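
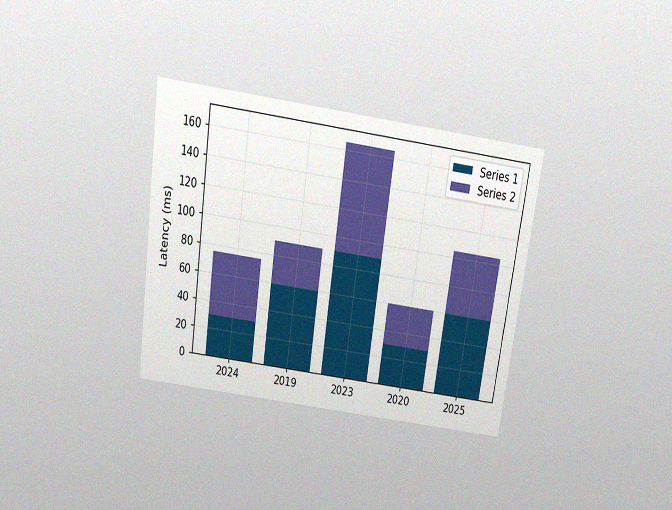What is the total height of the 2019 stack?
The chart is tilted about 8° clockwise and viewed slightly from above, with some photo noise. The 2019 stack's top reaches 90ms on the y-axis.

90ms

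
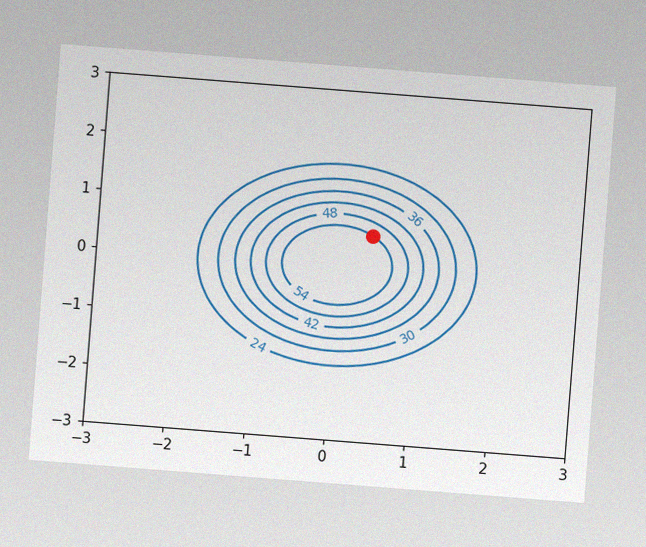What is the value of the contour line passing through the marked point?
The chart is tilted about 4° clockwise, with some photo noise. The marked point sits on the contour labelled 54.

54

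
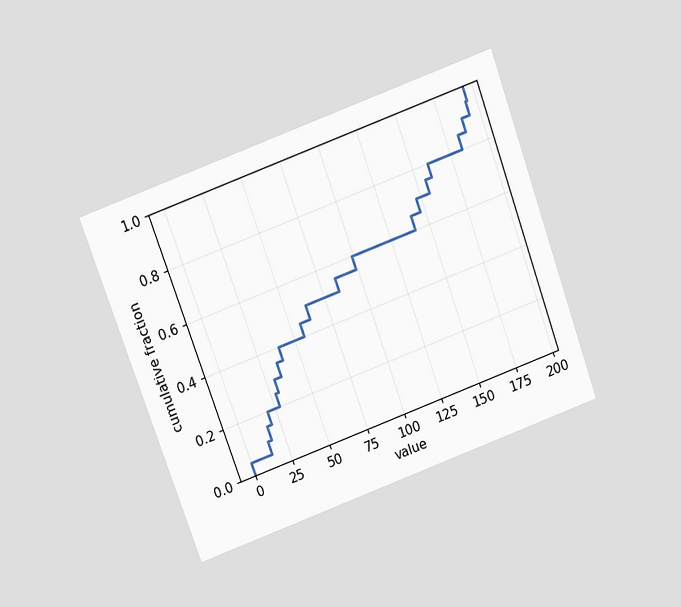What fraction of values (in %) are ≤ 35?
35%

The chart is tilted about 20° counter-clockwise and viewed at a slight angle. At x=35 the ECDF step is at 35%.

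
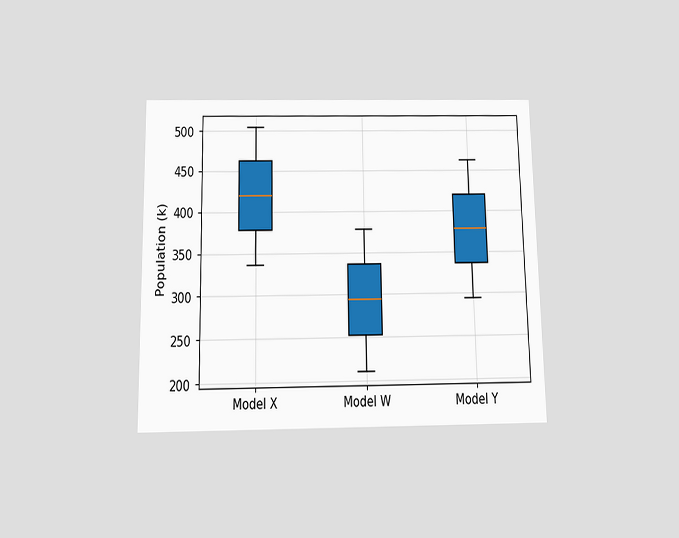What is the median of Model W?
The chart is viewed slightly from below. The median line in the Model W box sits at 294k.

294k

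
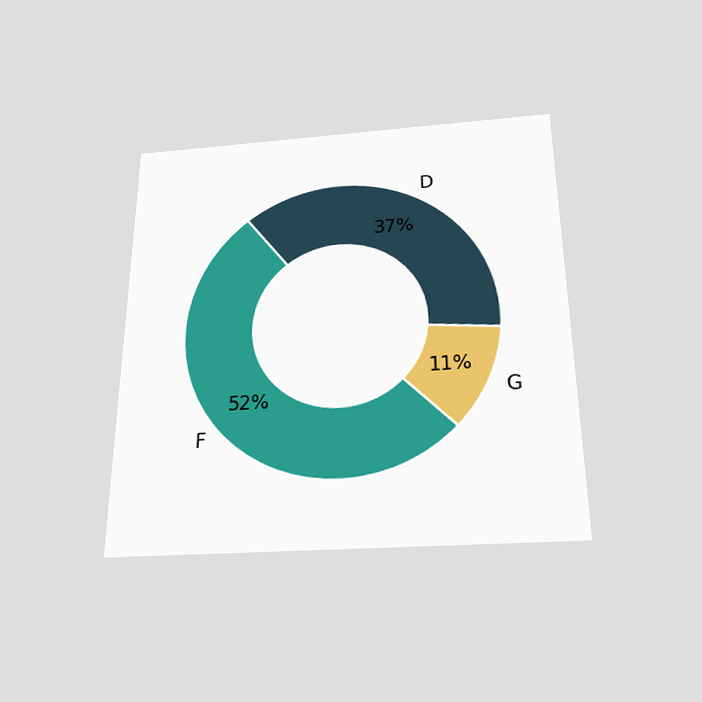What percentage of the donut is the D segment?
The chart is viewed slightly from below. The D segment takes up 37% of the ring.

37%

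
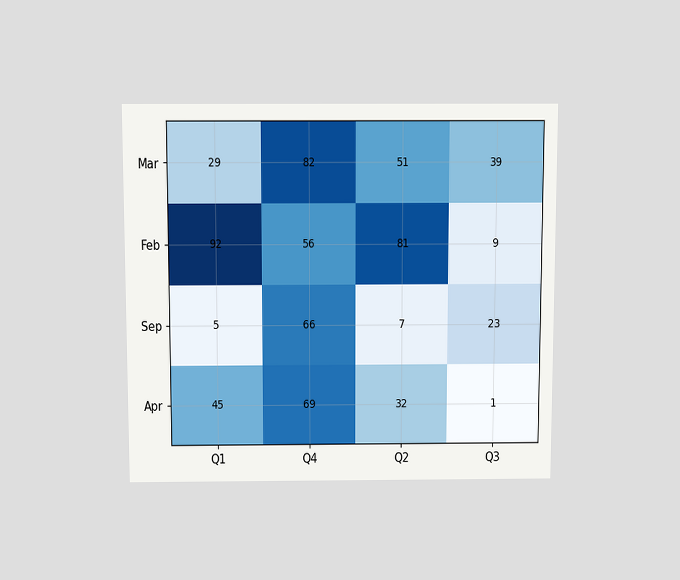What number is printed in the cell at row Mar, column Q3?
39

The chart is viewed slightly from above. The (Mar, Q3) cell reads 39.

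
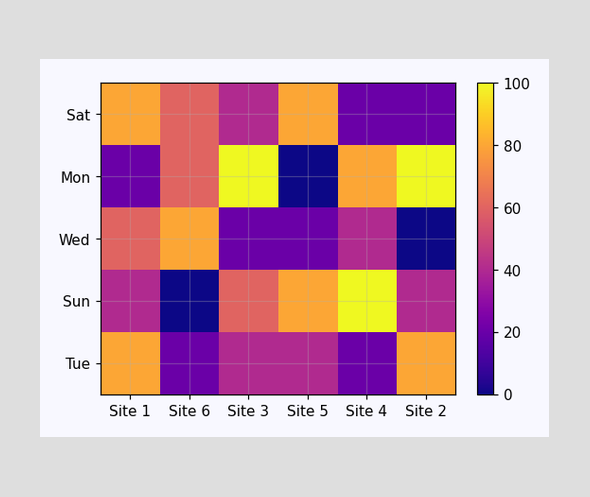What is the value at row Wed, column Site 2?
Matching cell (Wed, Site 2) against the colorbar gives 0.

0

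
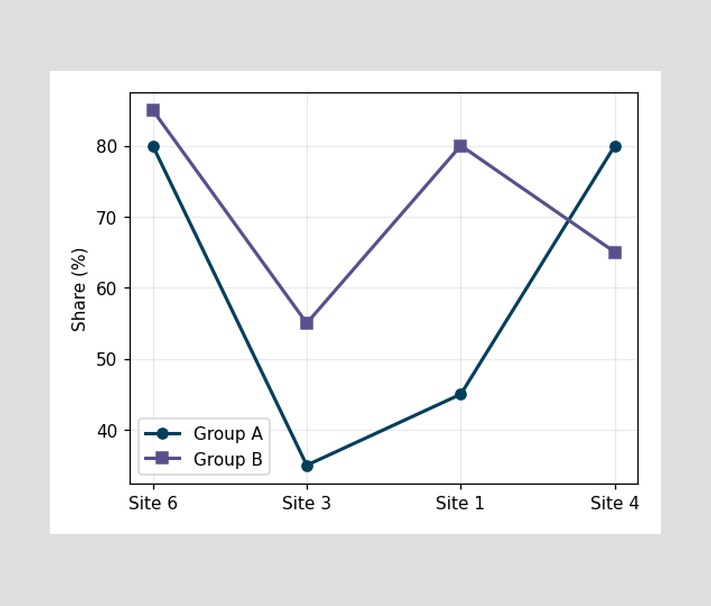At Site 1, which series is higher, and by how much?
At Site 1, Group B sits above the other line by 35%.

Group B, by 35%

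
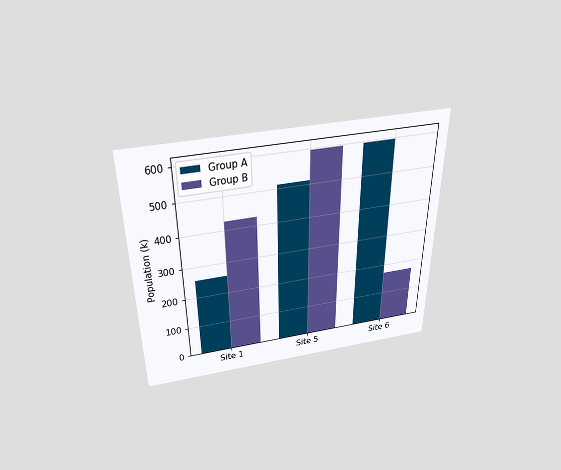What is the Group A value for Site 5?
510k

The chart is viewed slightly from above. The Group A bar at Site 5 reaches 510k on the y-axis.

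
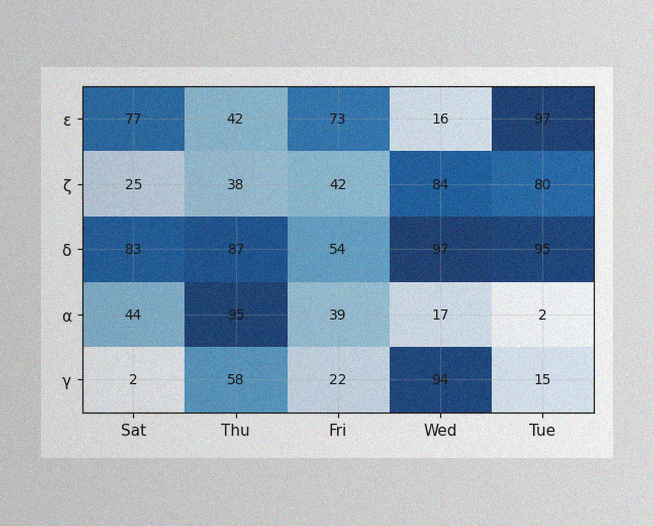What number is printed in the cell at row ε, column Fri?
73

The image has some photo noise and uneven lighting. The (ε, Fri) cell reads 73.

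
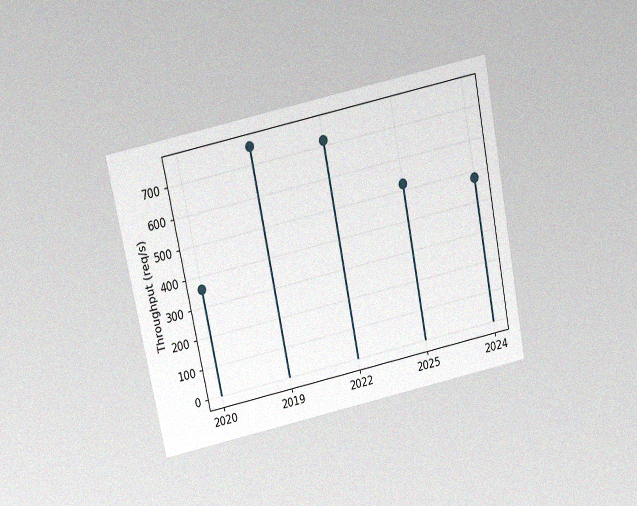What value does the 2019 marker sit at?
The chart is tilted about 11° counter-clockwise and viewed slightly from above, with some photo noise. The 2019 marker sits at 760req/s.

760req/s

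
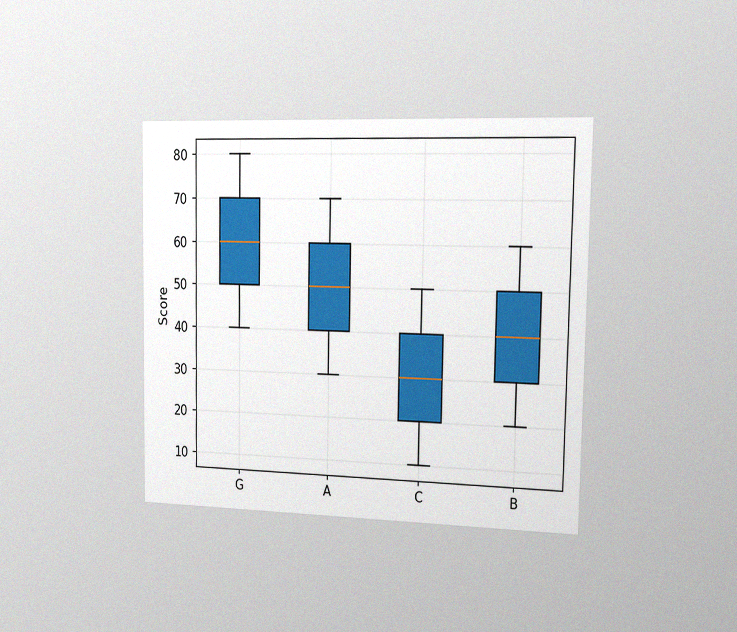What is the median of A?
50

The chart is viewed slightly from the right, with some photo noise. The median line in the A box sits at 50.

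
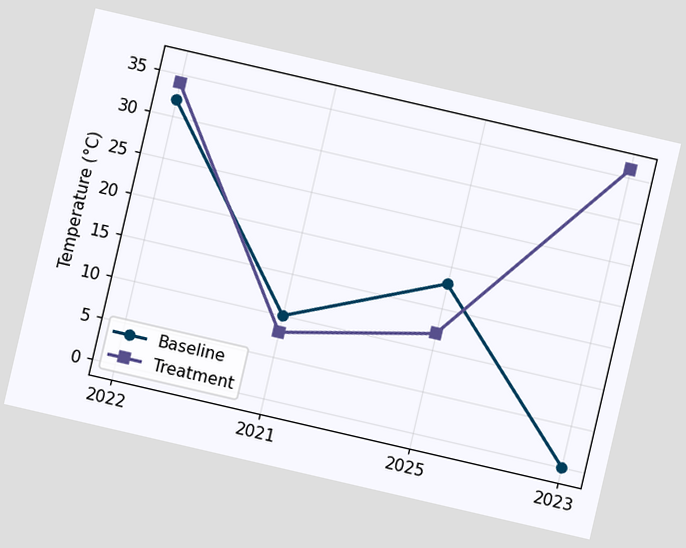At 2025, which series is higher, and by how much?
Baseline, by 6°C

The chart is tilted about 13° clockwise. At 2025, Baseline sits above the other line by 6°C.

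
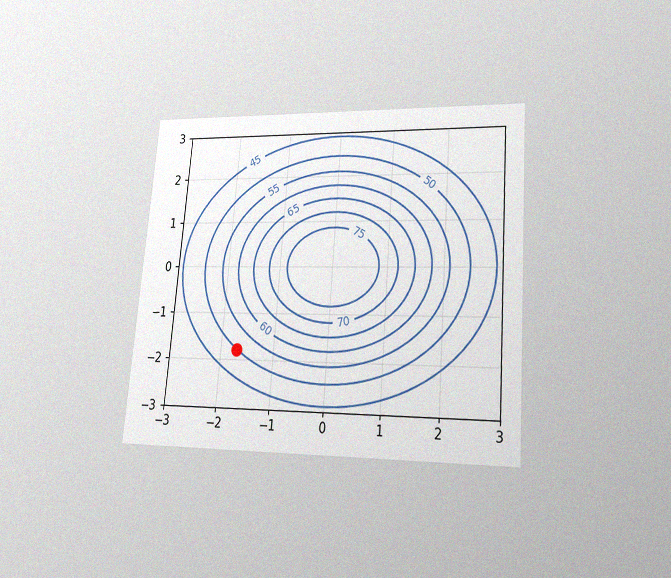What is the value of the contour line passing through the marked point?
50

The chart is tilted about 5° clockwise and viewed at a slight angle, with some photo noise. The marked point sits on the contour labelled 50.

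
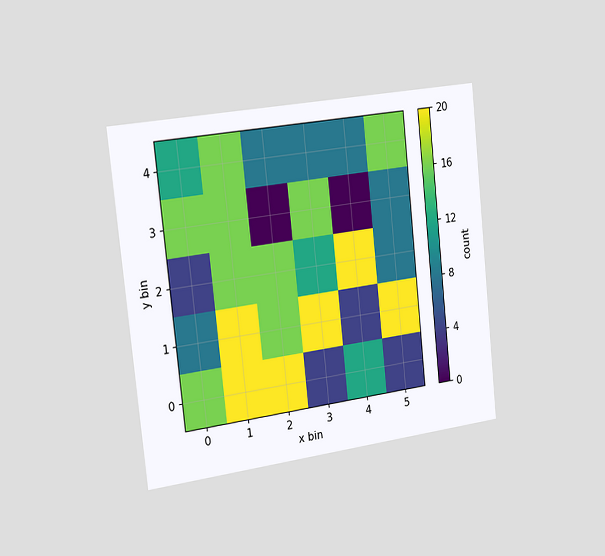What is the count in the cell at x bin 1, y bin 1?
20

The chart is tilted about 6° counter-clockwise and viewed slightly from the left. Matching the cell (1, 1) against the colorbar gives 20.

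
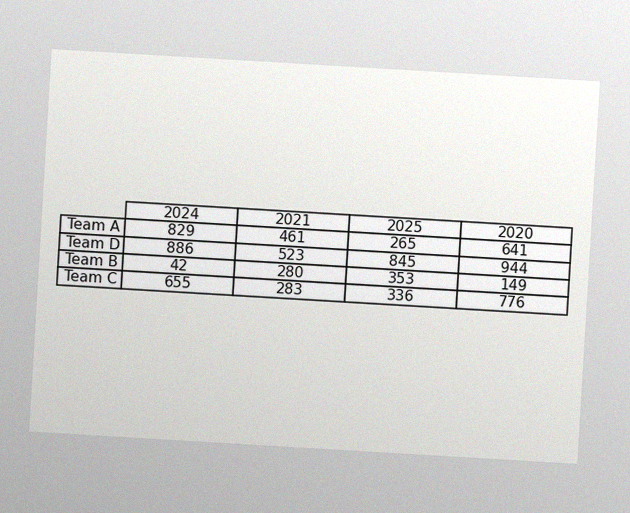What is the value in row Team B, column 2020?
The chart is tilted about 3° clockwise, with some photo noise. The (Team B, 2020) cell reads 149.

149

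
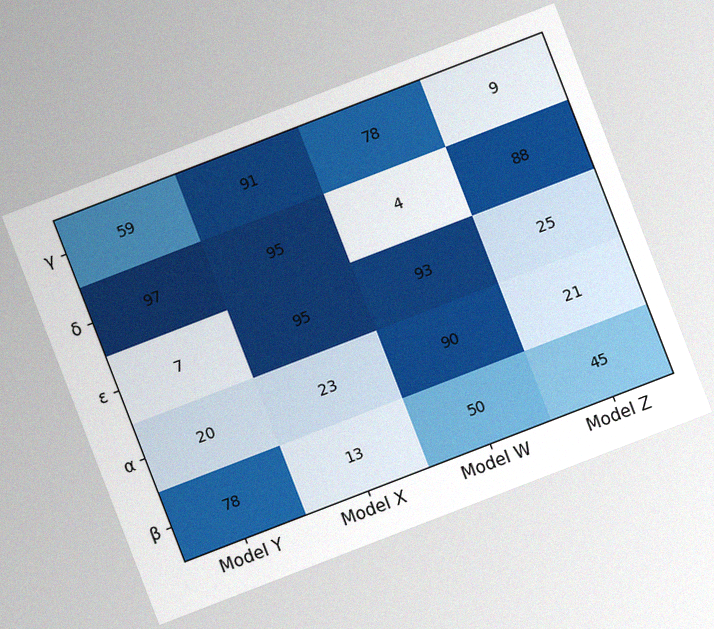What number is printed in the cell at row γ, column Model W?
The chart is tilted about 21° counter-clockwise, with some photo noise. The (γ, Model W) cell reads 78.

78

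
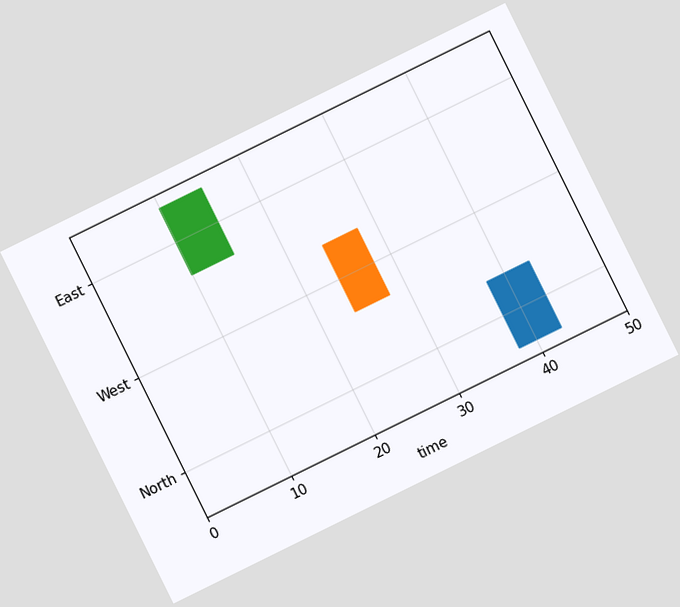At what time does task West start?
24

The chart is tilted about 26° counter-clockwise. The West bar begins at t=24.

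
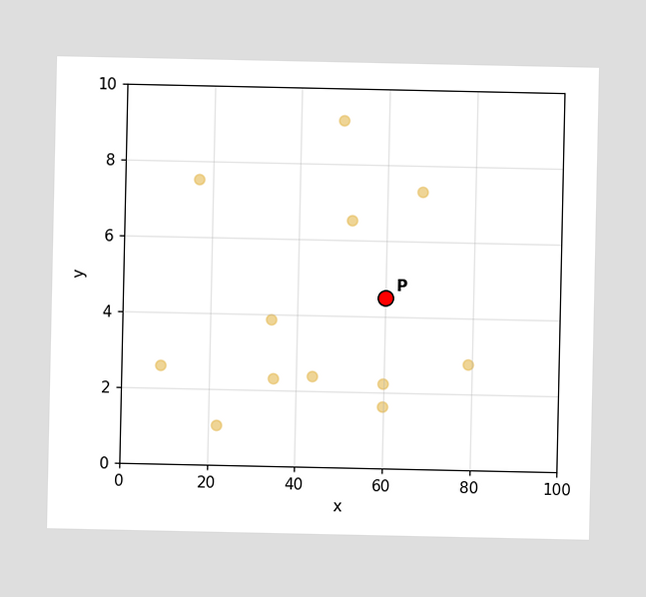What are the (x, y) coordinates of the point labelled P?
Following the gridlines from P to each axis, P sits at (60, 4.5).

(60, 4.5)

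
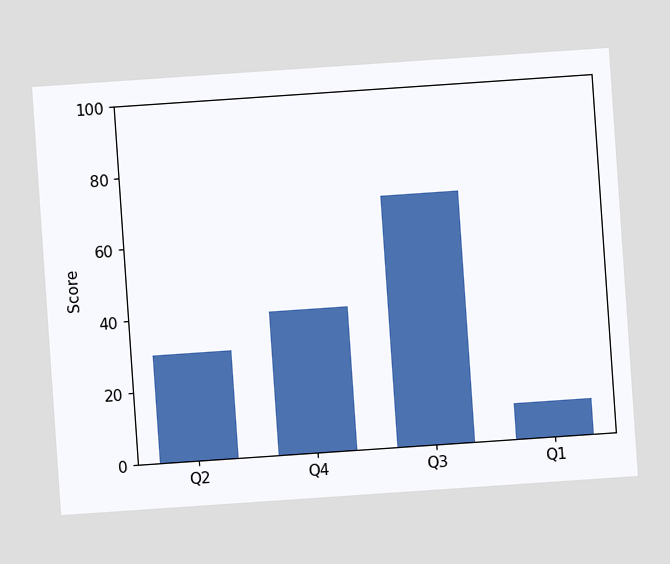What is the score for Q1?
The chart is tilted about 4° counter-clockwise. Reading along the chart's y-axis, the Q1 bar reaches 10.

10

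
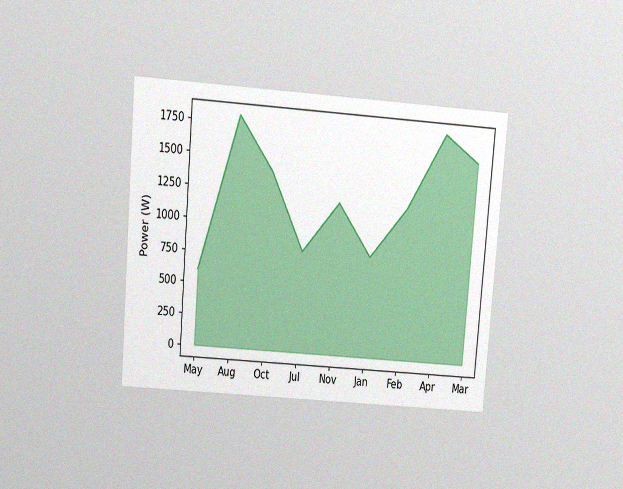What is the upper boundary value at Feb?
The chart is tilted about 5° clockwise and viewed slightly from above, with some photo noise. At Feb the upper boundary is at 1200W.

1200W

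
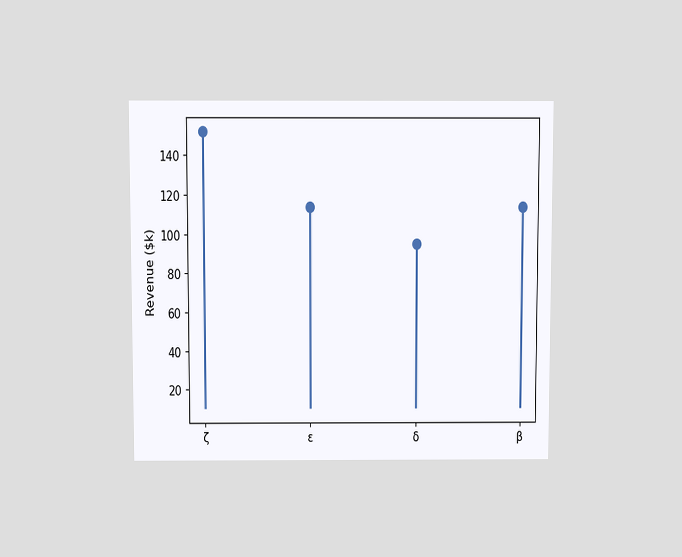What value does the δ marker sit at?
$95k

The chart is viewed slightly from above. The δ marker sits at $95k.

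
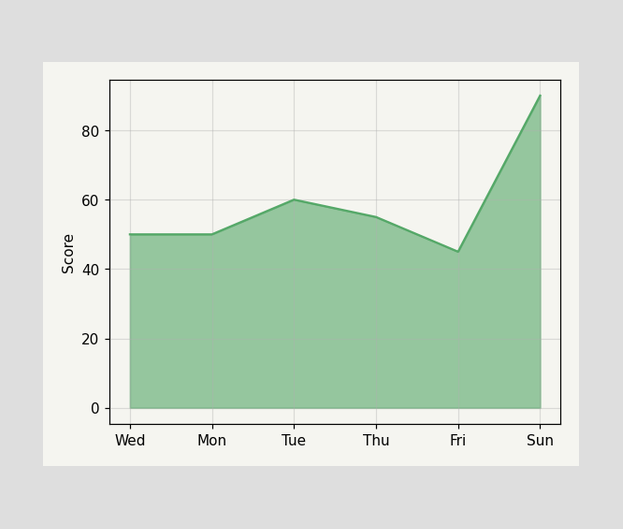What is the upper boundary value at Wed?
At Wed the upper boundary is at 50.

50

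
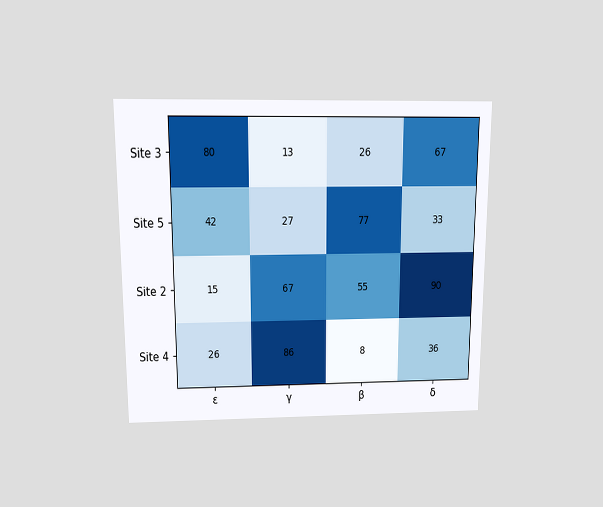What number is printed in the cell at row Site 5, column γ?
27

The chart is viewed slightly from above. The (Site 5, γ) cell reads 27.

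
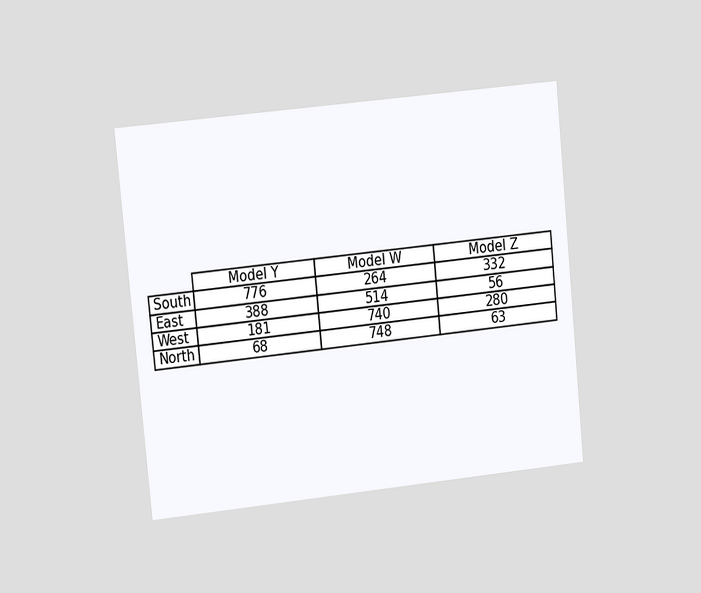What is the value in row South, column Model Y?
The chart is tilted about 6° counter-clockwise and viewed at a slight angle. The (South, Model Y) cell reads 776.

776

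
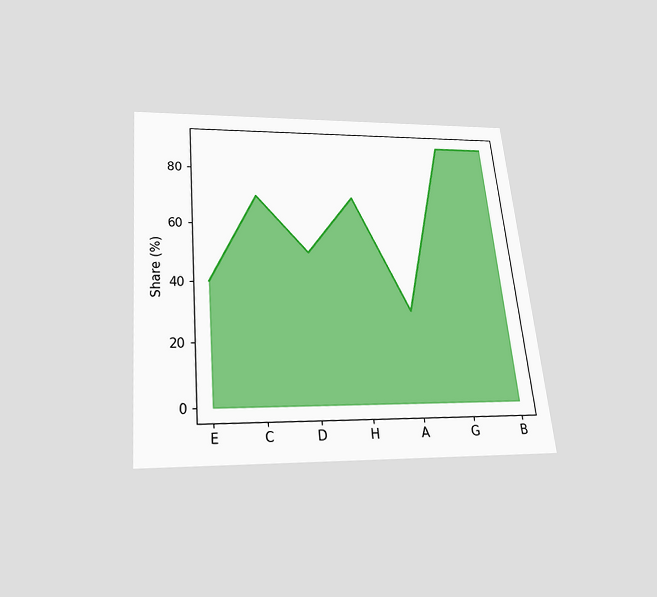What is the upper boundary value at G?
The chart is tilted about 5° counter-clockwise and viewed slightly from below. At G the upper boundary is at 90%.

90%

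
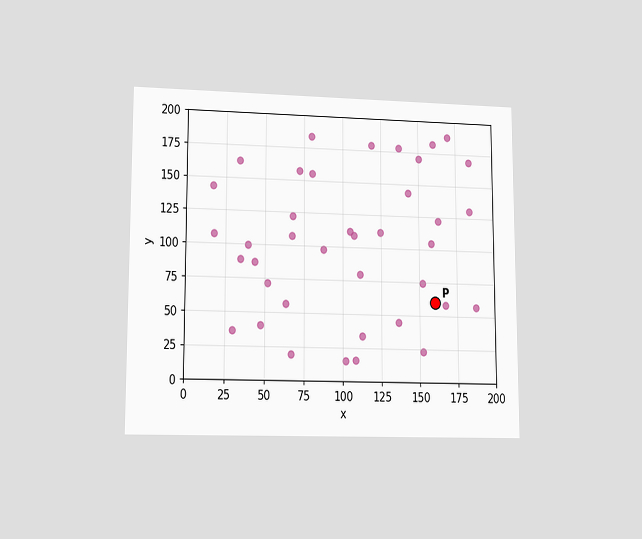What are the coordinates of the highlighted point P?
(160, 60)

The chart is viewed at a slight angle. Following the gridlines from P to each axis, P sits at (160, 60).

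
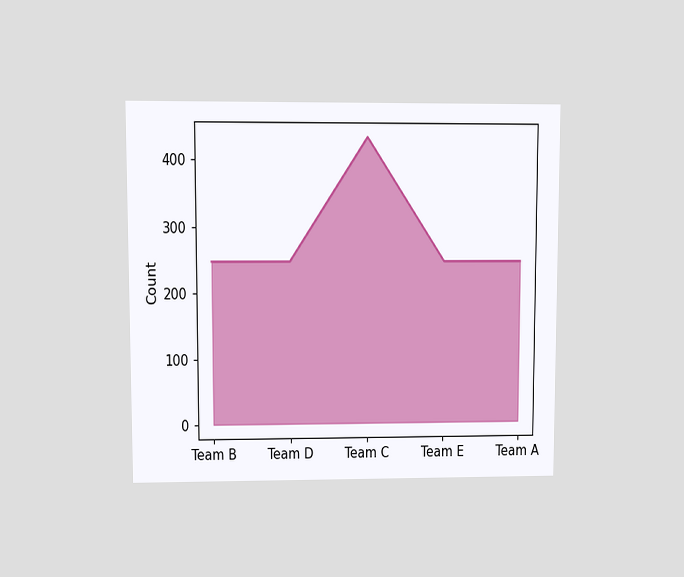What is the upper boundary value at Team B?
248

The chart is viewed at a slight angle. At Team B the upper boundary is at 248.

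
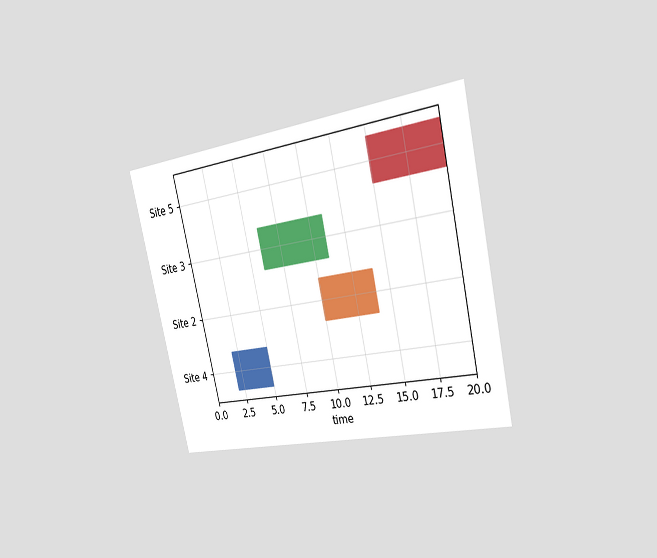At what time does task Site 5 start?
15

The chart is tilted about 13° counter-clockwise and viewed slightly from the right. The Site 5 bar begins at t=15.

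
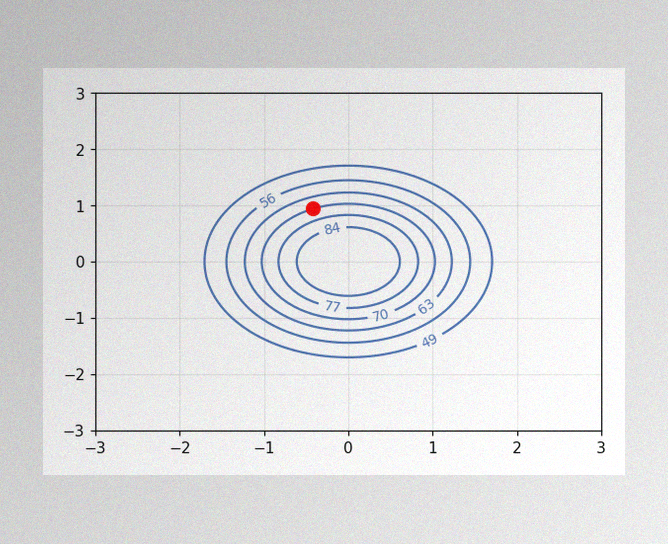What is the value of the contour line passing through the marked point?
The image has some photo noise and uneven lighting. The marked point sits on the contour labelled 70.

70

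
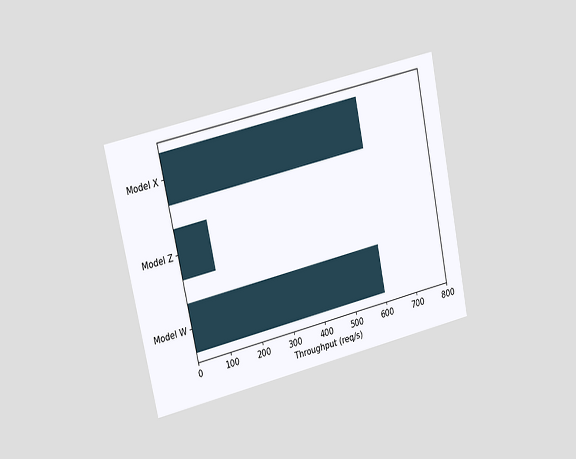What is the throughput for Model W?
The chart is tilted about 12° counter-clockwise and viewed slightly from the left. Reading along the chart's x-axis, the Model W bar reaches 600req/s.

600req/s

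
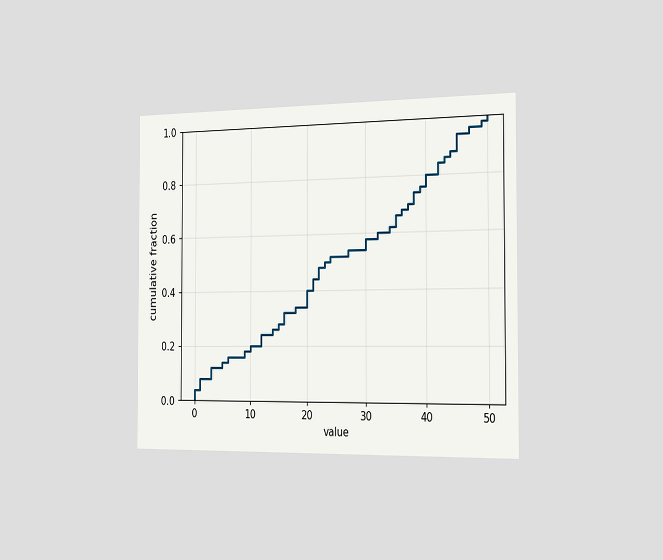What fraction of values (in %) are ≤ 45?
The chart is viewed slightly from the right. At x=45 the ECDF step is at 94%.

94%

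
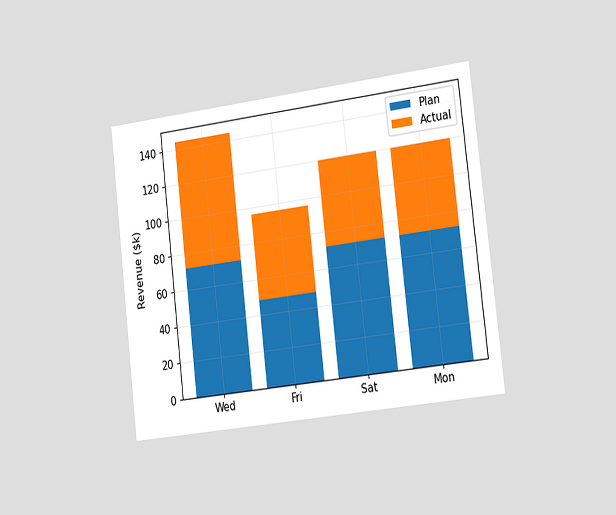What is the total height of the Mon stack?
The chart is tilted about 7° counter-clockwise and viewed slightly from the right. The Mon stack's top reaches $120k on the y-axis.

$120k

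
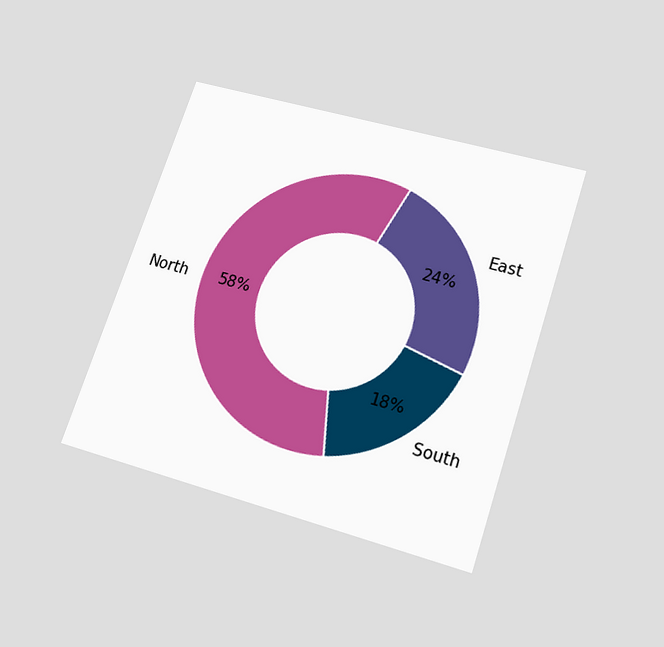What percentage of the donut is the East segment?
24%

The chart is tilted about 18° clockwise and viewed slightly from below. The East segment takes up 24% of the ring.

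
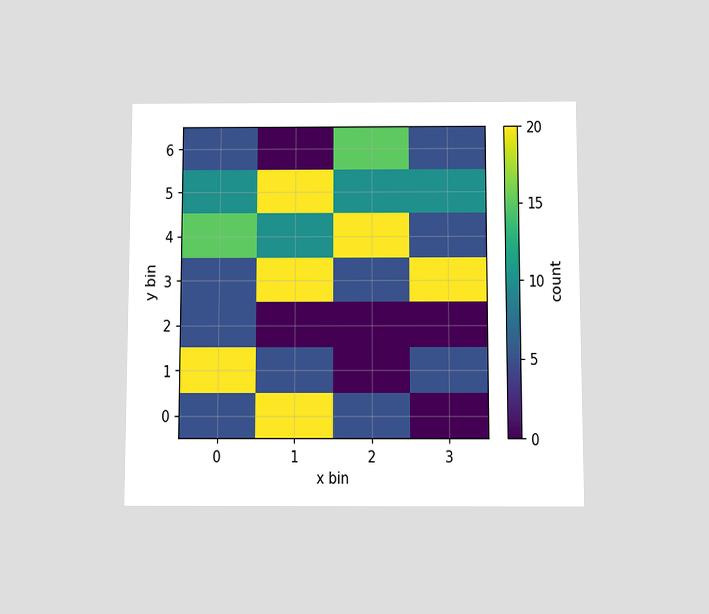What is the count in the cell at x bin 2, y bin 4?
20

The chart is viewed slightly from below. Matching the cell (2, 4) against the colorbar gives 20.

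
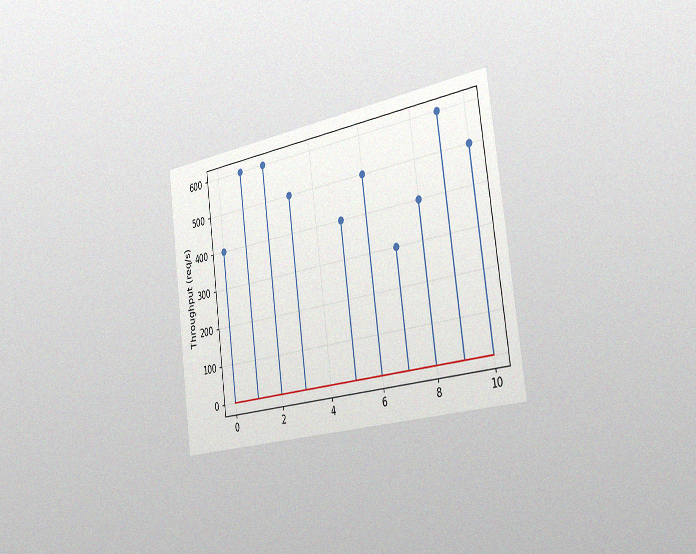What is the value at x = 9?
The chart is tilted about 8° counter-clockwise and viewed slightly from the right, with some photo noise. The stem at x=9 reaches 600req/s.

600req/s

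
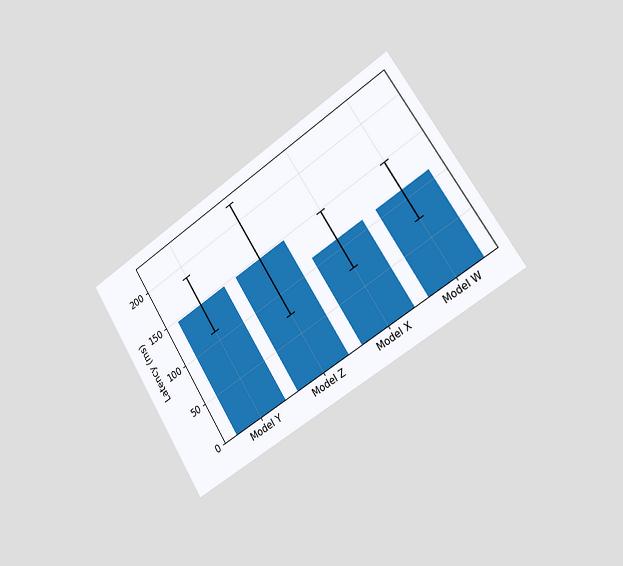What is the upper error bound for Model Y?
185ms

The chart is tilted about 33° counter-clockwise and viewed slightly from the right. The Model Y bar's upper whisker reaches 185ms.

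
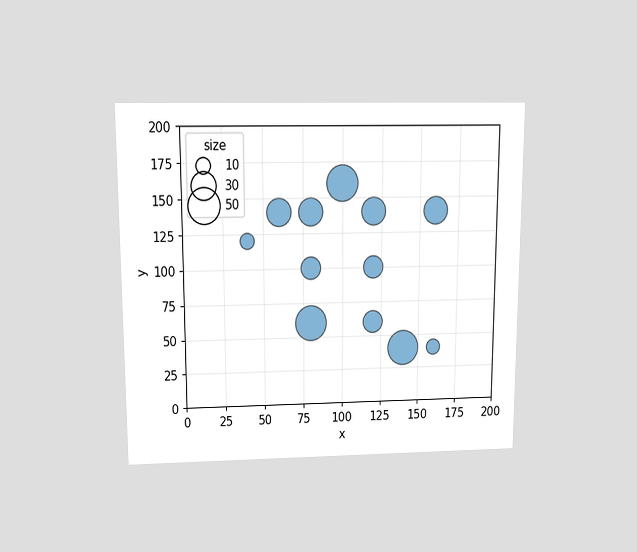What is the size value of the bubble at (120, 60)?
The chart is viewed slightly from above. Matching the bubble at (120, 60) against the size legend gives 20.

20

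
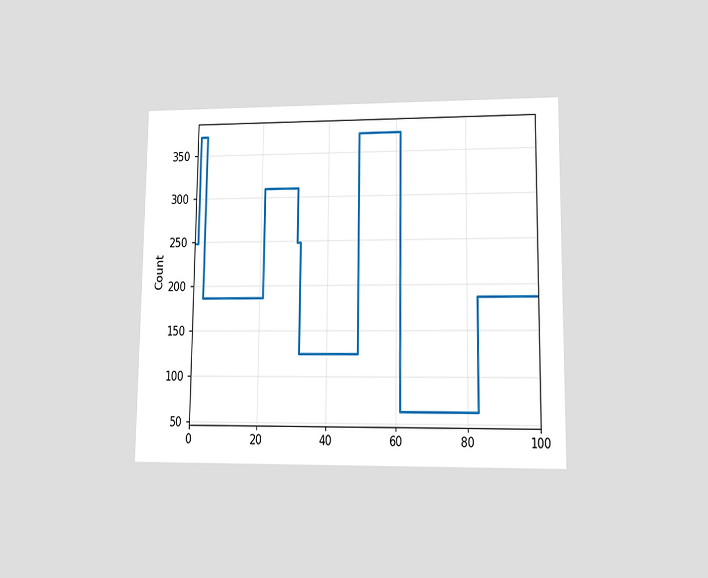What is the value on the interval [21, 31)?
The chart is viewed at a slight angle. On [21, 31) the step sits at 310.

310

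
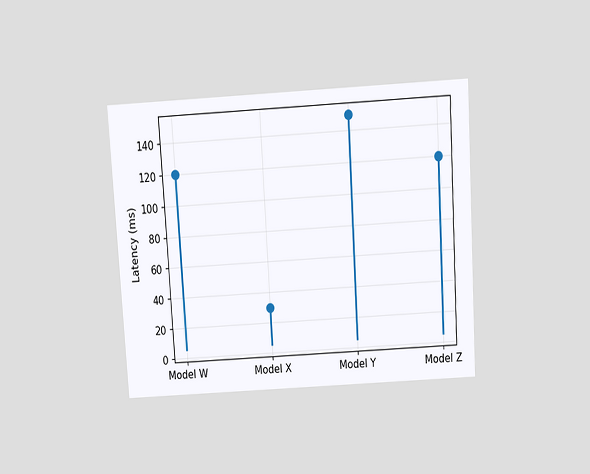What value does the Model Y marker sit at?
The chart is tilted about 4° counter-clockwise and viewed slightly from above. The Model Y marker sits at 150ms.

150ms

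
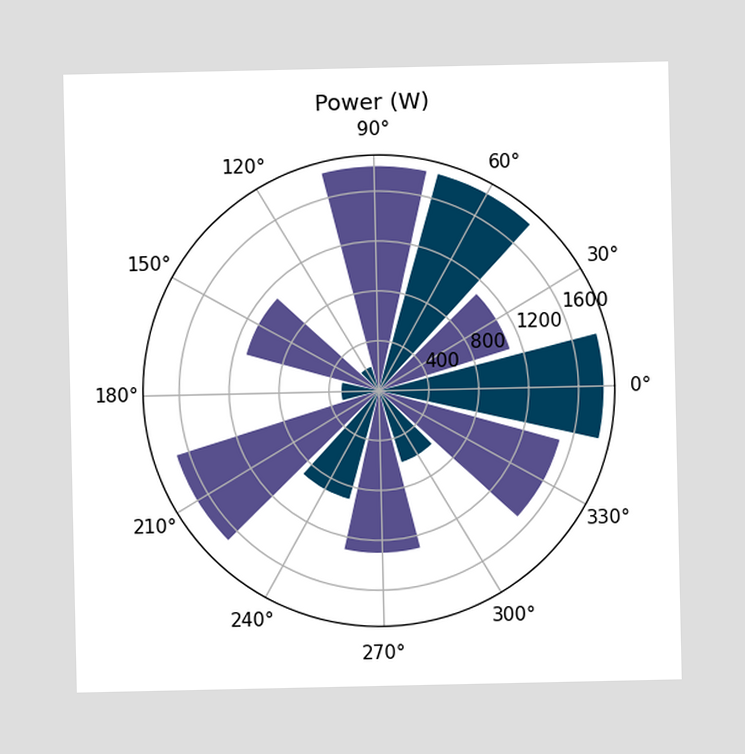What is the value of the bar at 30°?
The bar at 30° reaches 1100W on the radial axis.

1100W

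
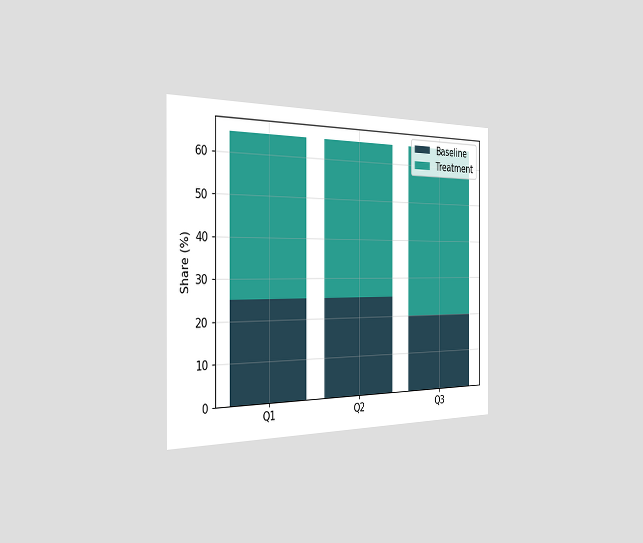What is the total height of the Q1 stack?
The chart is viewed slightly from the left. The Q1 stack's top reaches 65% on the y-axis.

65%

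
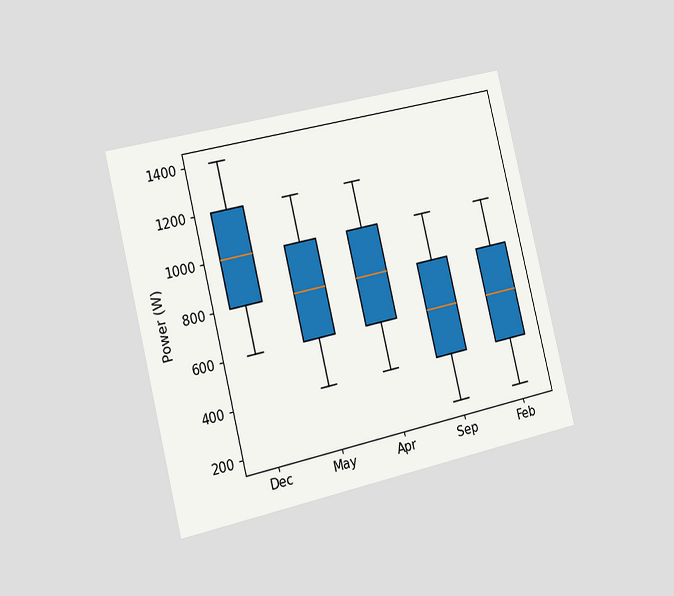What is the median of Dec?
The chart is tilted about 14° counter-clockwise and viewed slightly from the left. The median line in the Dec box sits at 1000W.

1000W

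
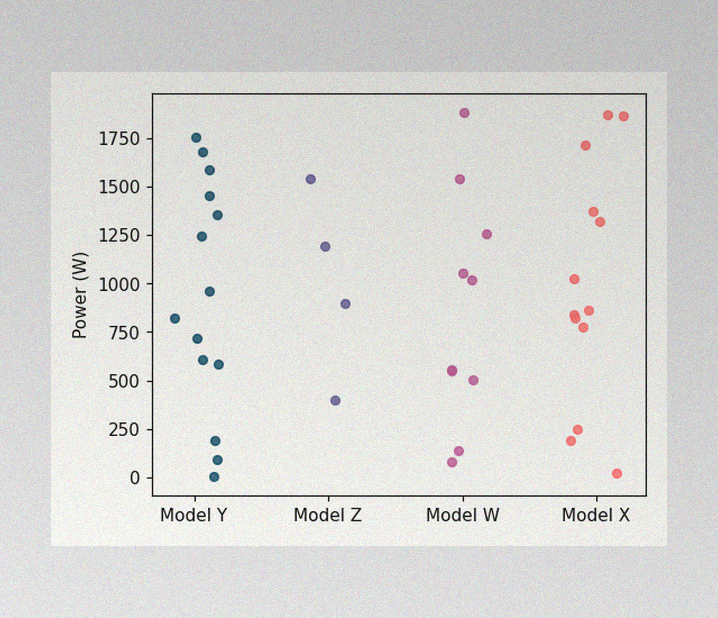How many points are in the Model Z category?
The image has some photo noise and uneven lighting. Counting the markers in the Model Z column gives 4.

4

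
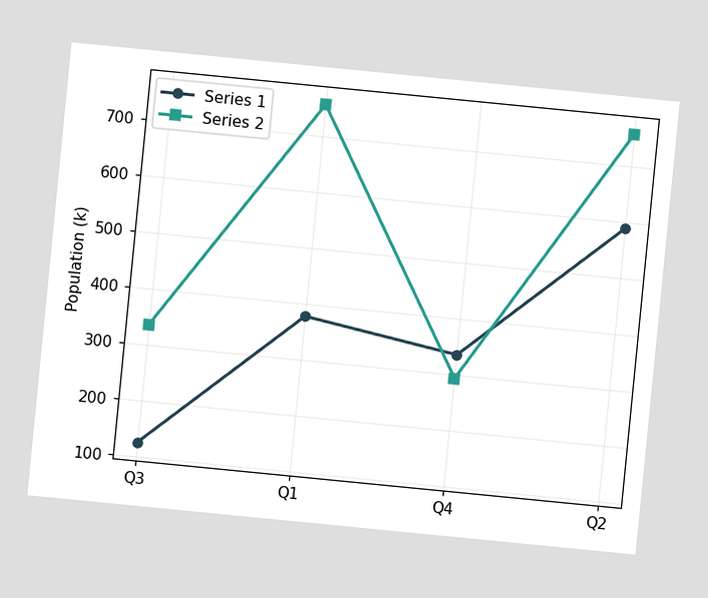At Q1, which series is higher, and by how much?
The chart is tilted about 6° clockwise. At Q1, Series 2 sits above the other line by 378k.

Series 2, by 378k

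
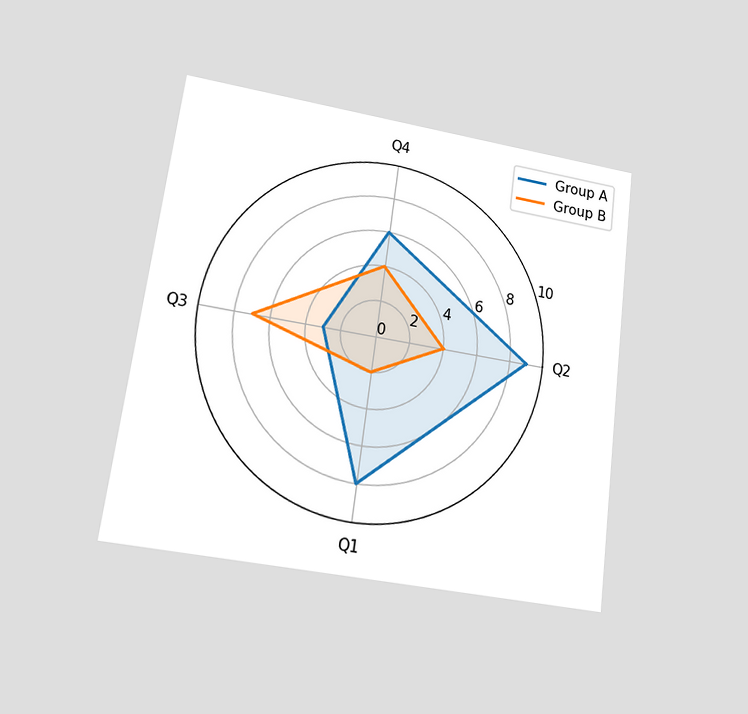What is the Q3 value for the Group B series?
The chart is tilted about 8° clockwise and viewed at a slight angle. On the Q3 axis, Group B reaches 7.

7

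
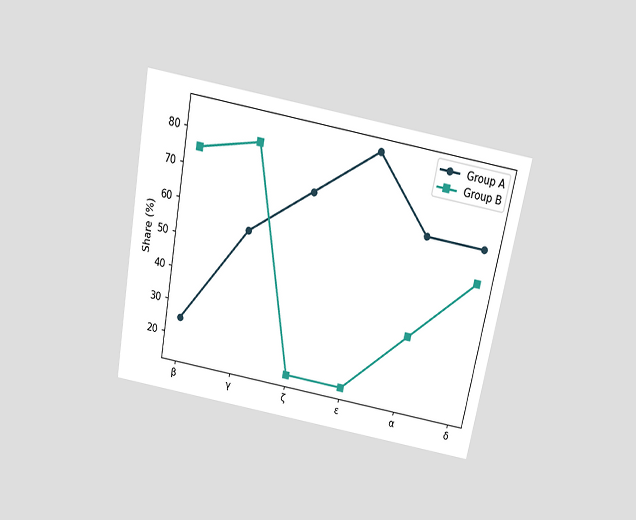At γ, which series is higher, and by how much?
Group B, by 25%

The chart is tilted about 11° clockwise and viewed slightly from above. At γ, Group B sits above the other line by 25%.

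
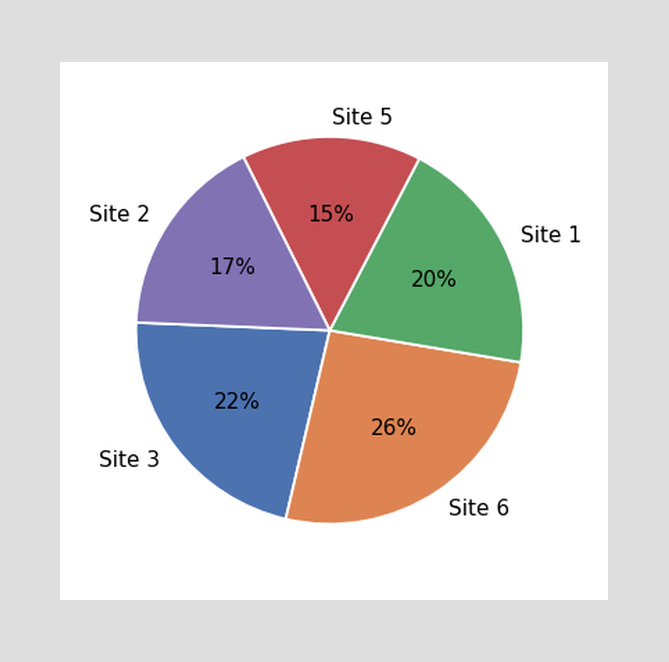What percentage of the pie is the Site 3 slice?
22%

The Site 3 slice takes up 22% of the pie.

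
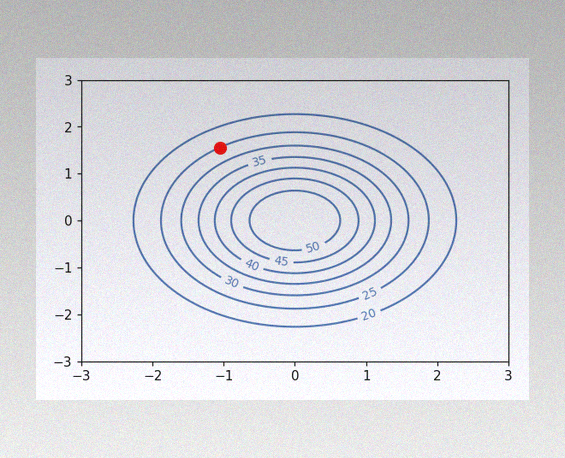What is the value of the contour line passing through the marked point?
The image has some photo noise and uneven lighting. The marked point sits on the contour labelled 25.

25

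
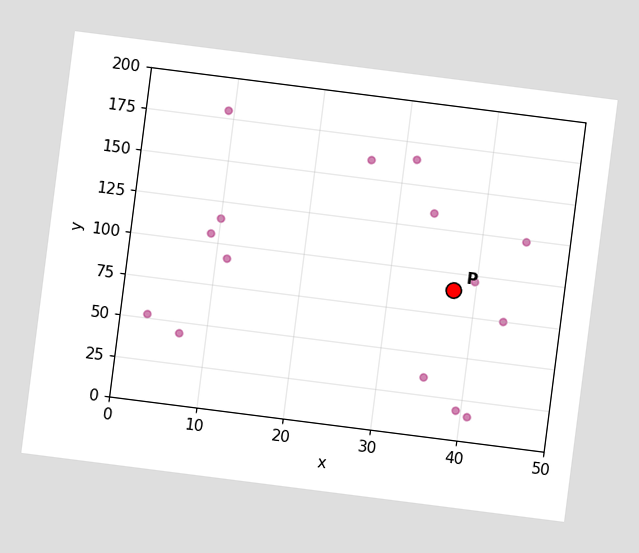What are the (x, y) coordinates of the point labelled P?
(37.5, 90)

The chart is tilted about 7° clockwise. Following the gridlines from P to each axis, P sits at (37.5, 90).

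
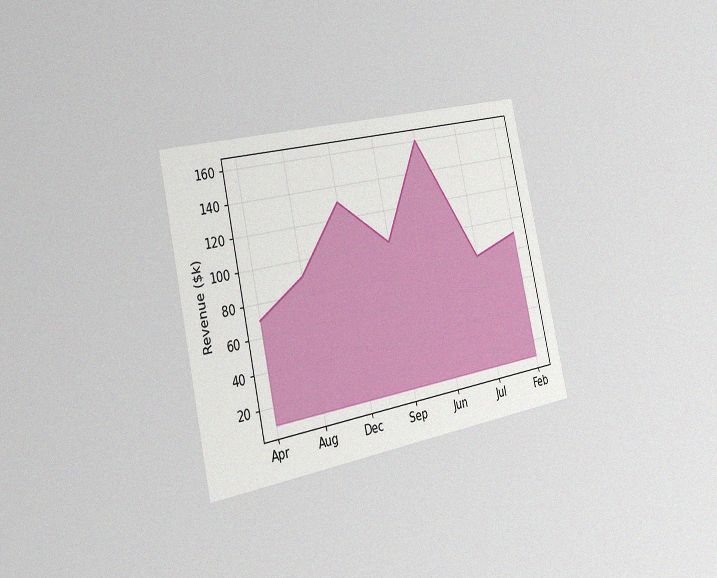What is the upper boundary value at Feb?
$90k

The chart is tilted about 13° counter-clockwise and viewed slightly from the left, with some photo noise. At Feb the upper boundary is at $90k.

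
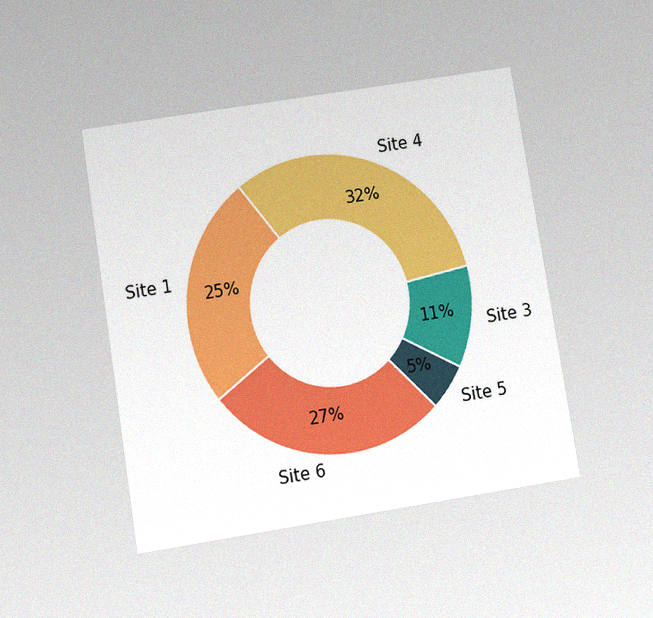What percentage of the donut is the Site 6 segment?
27%

The chart is tilted about 9° counter-clockwise and viewed slightly from below, with some photo noise. The Site 6 segment takes up 27% of the ring.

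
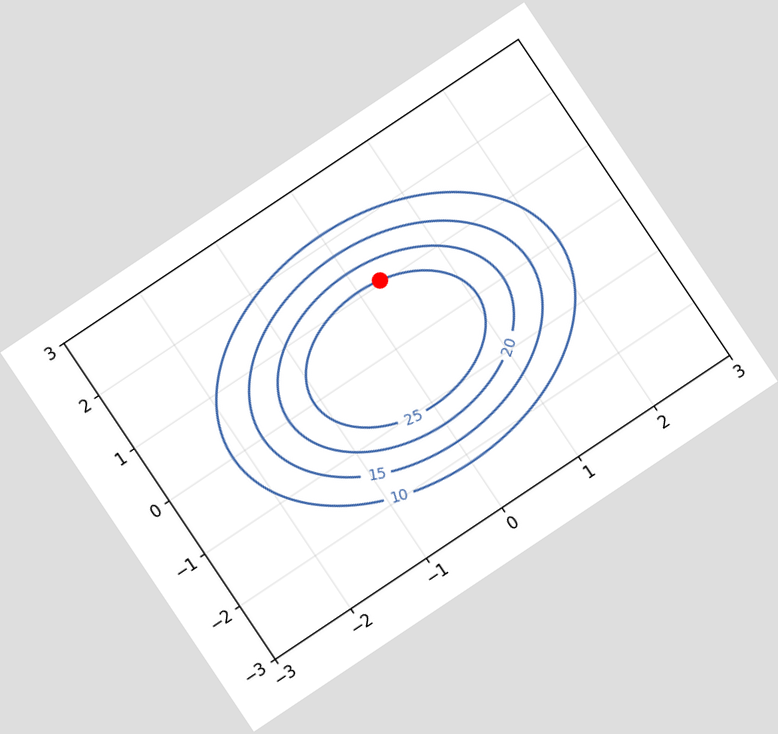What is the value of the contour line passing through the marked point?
25

The chart is tilted about 34° counter-clockwise. The marked point sits on the contour labelled 25.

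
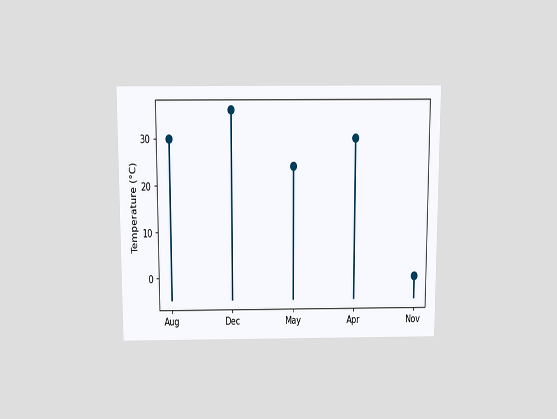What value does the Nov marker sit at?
The chart is viewed slightly from above. The Nov marker sits at 0°C.

0°C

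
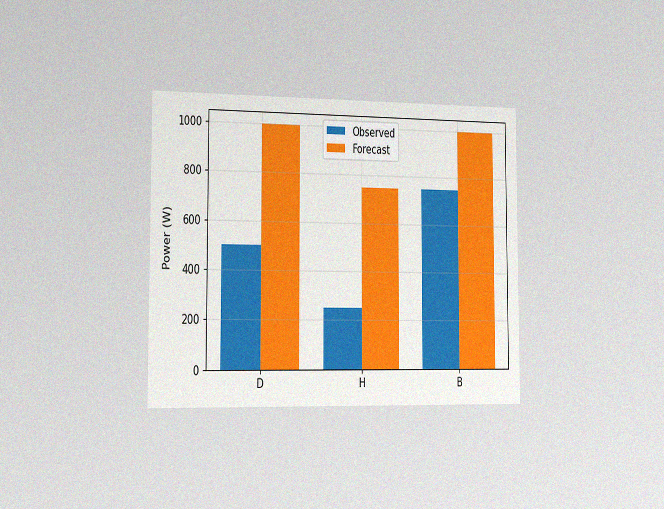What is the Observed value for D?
500W

The chart is viewed slightly from the left, with some photo noise. The Observed bar at D reaches 500W on the y-axis.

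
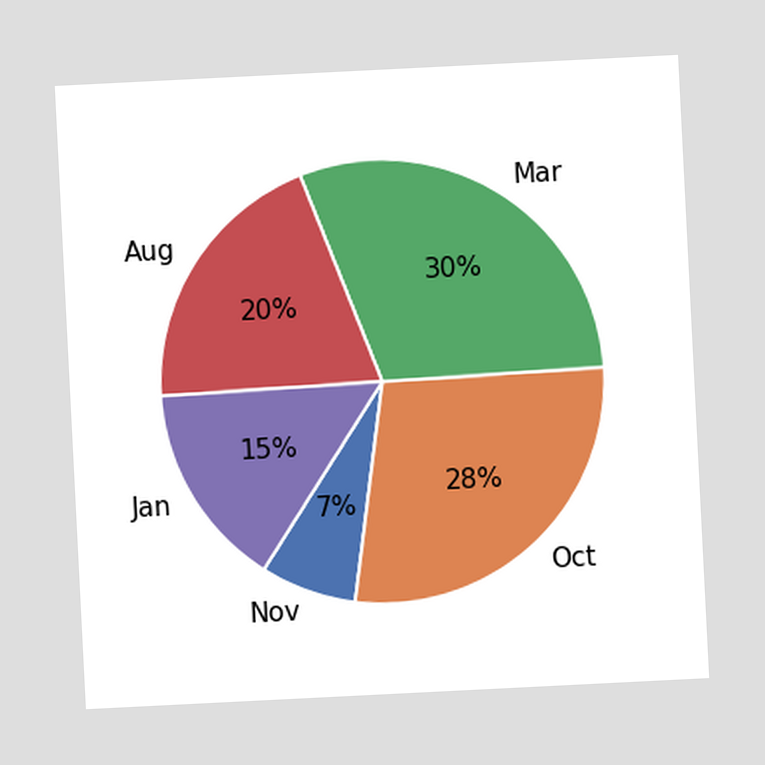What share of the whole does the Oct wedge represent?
The chart is tilted about 3° counter-clockwise. The Oct slice takes up 28% of the pie.

28%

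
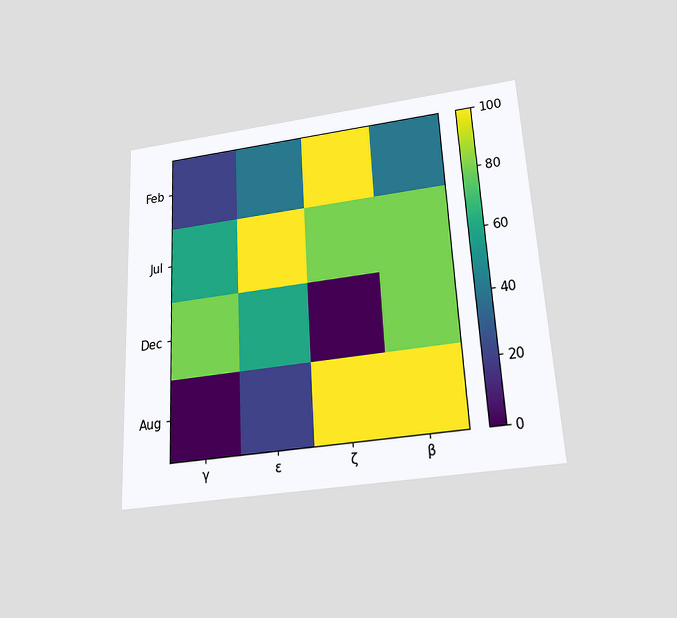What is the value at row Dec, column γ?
The chart is tilted about 3° counter-clockwise and viewed slightly from below. Matching cell (Dec, γ) against the colorbar gives 80.

80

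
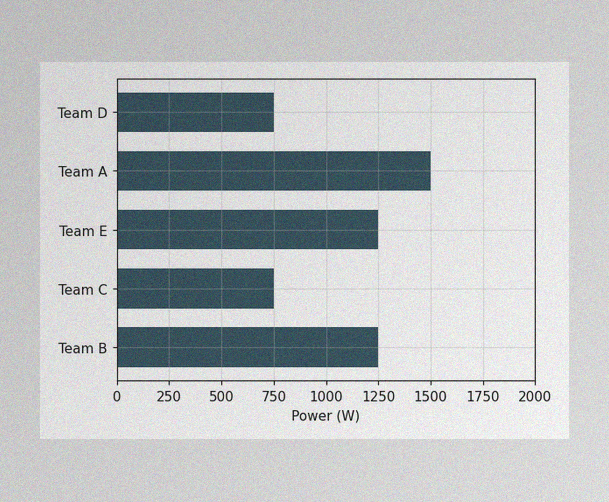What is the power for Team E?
1250W

The image has some photo noise and uneven lighting. Reading along the chart's x-axis, the Team E bar reaches 1250W.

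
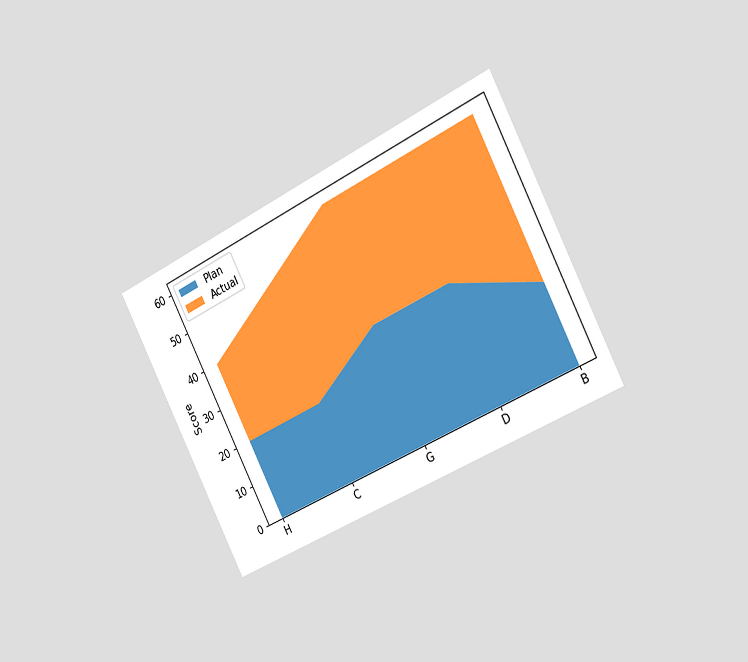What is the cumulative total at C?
The chart is tilted about 27° counter-clockwise and viewed slightly from the right. The stacked total at C reaches 50.

50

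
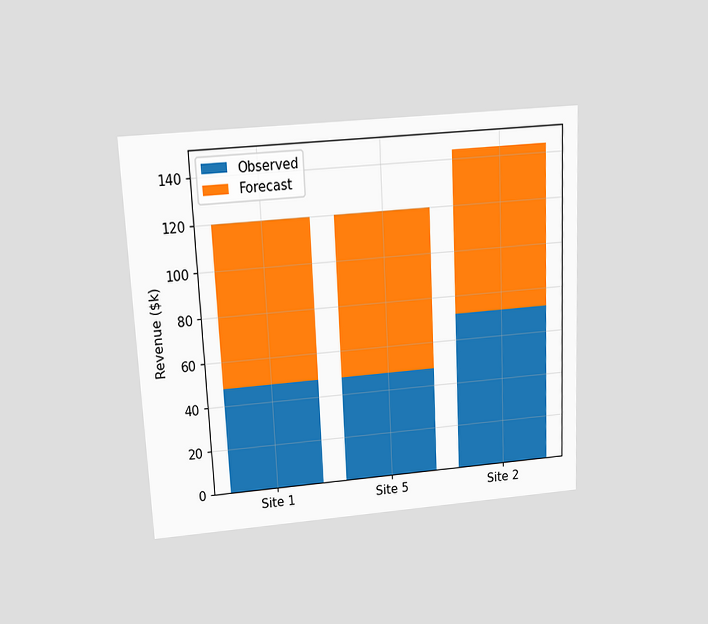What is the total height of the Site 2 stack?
$144k

The chart is tilted about 3° counter-clockwise and viewed slightly from above. The Site 2 stack's top reaches $144k on the y-axis.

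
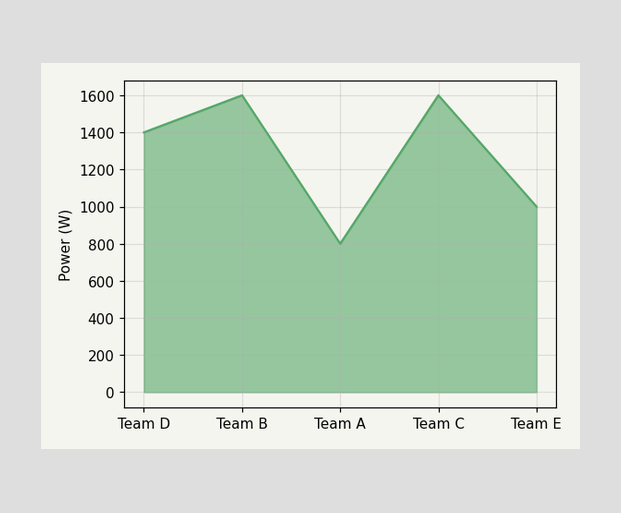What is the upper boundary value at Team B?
1600W

At Team B the upper boundary is at 1600W.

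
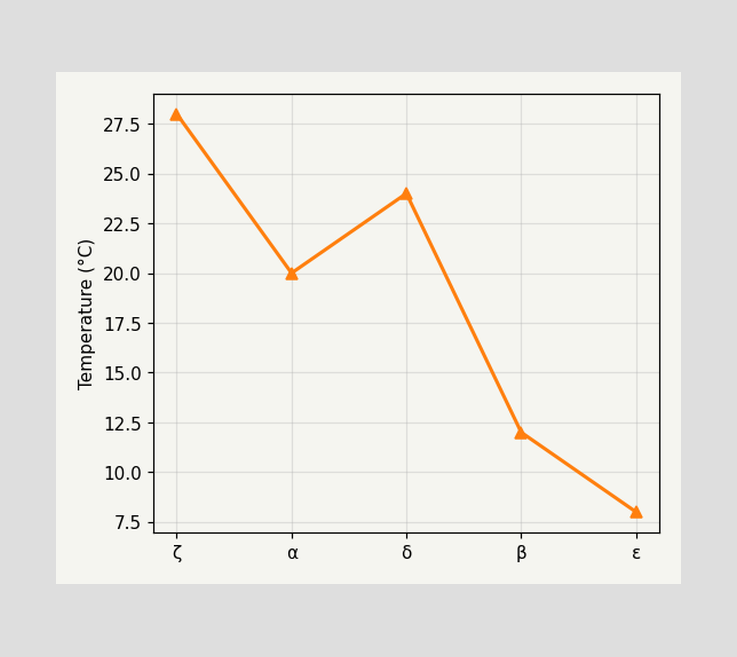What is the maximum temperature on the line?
28°C

The highest point is at ζ, and reading across to the y-axis gives 28°C.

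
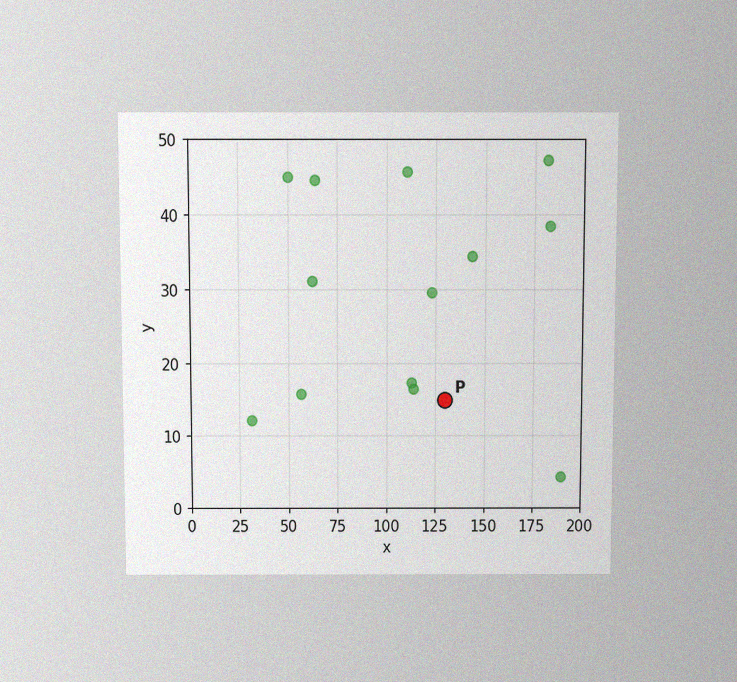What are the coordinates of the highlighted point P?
(130, 15)

The chart is viewed slightly from above, with some photo noise. Following the gridlines from P to each axis, P sits at (130, 15).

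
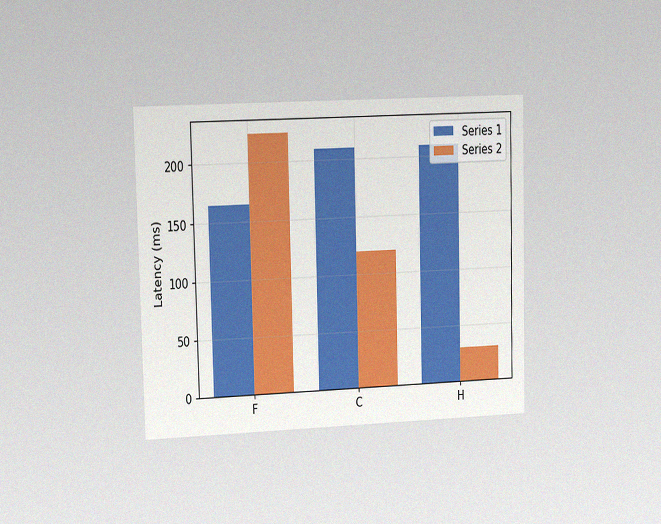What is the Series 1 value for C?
210ms

The chart is viewed slightly from the left, with some photo noise. The Series 1 bar at C reaches 210ms on the y-axis.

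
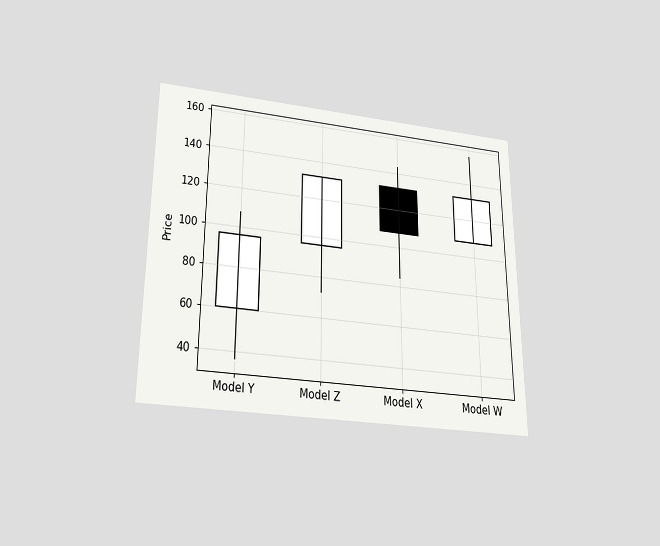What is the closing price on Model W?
132

The chart is viewed slightly from below. The Model W candle closes at 132.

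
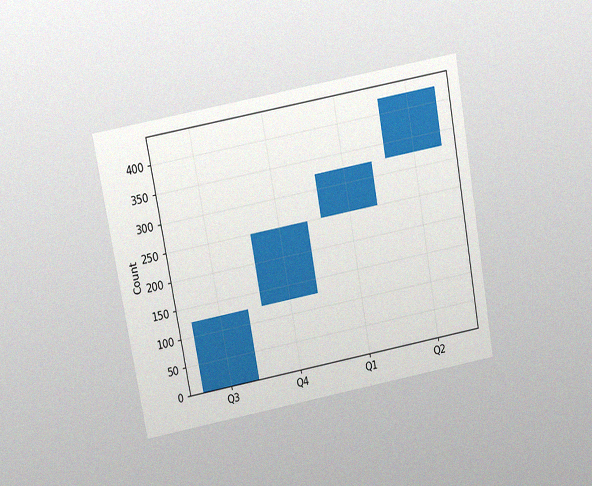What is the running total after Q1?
325

The chart is tilted about 10° counter-clockwise and viewed at a slight angle, with some photo noise. After Q1 the running total reaches 325.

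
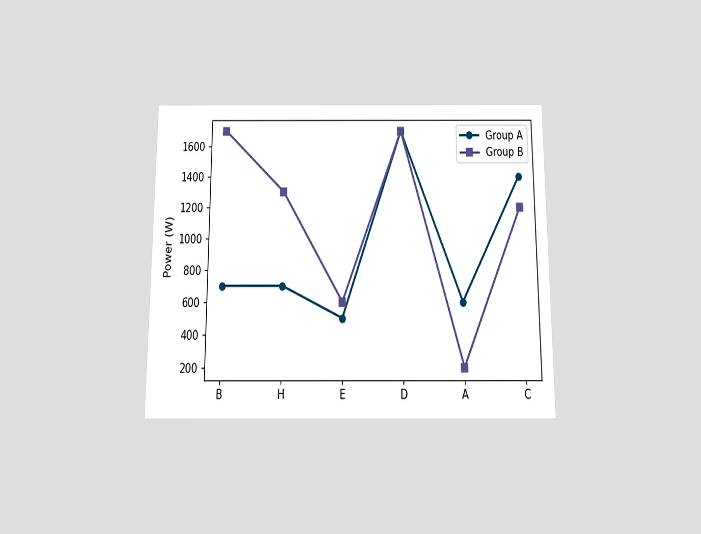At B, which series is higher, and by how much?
The chart is viewed slightly from below. At B, Group B sits above the other line by 1000W.

Group B, by 1000W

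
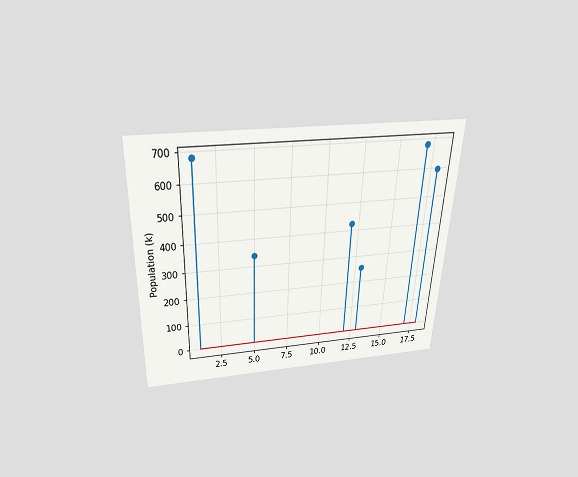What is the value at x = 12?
The chart is tilted about 2° clockwise and viewed slightly from above. The stem at x=12 reaches 425k.

425k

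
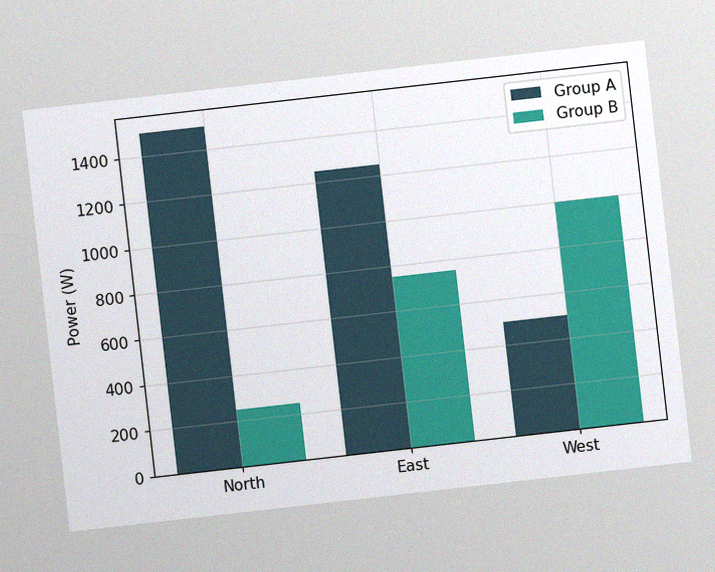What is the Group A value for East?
The chart is tilted about 6° counter-clockwise, with some photo noise. The Group A bar at East reaches 1250W on the y-axis.

1250W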